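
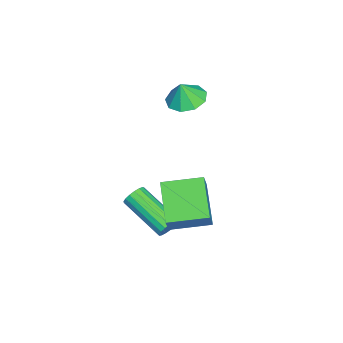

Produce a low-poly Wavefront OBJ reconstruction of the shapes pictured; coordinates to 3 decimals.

v -1.466 -2.445 0.912
v -0.61 -2.47 0.708
v -1.234 -2.635 1.908
v -0.771 -1.908 0.853
v -1.257 -1.598 1.025
v -1.841 -1.684 1.145
v -2.249 -2.126 1.155
v -2.291 -2.718 1.052
v -1.947 -3.182 0.884
v -1.378 -3.301 0.728
v -0.85 -3.02 0.659
v 3.624 -1.884 -2.985
v 2.027 -2.51 -1.995
v 3.143 -0.253 -2.729
v 1.547 -0.878 -1.739
v 4.213 -1.862 -2.021
v 2.617 -2.487 -1.031
v 3.733 -0.23 -1.765
v 2.136 -0.856 -0.775
v 2.174 -2.238 -4.255
v 2.594 -2.301 -3.905
v 1.605 -4.025 -3.034
v 1.186 -3.962 -3.385
v 2.428 -2.142 -3.777
v 1.439 -3.866 -2.906
v 2.204 -2.004 -3.759
v 1.215 -3.728 -2.888
v 1.974 -1.92 -3.854
v 0.985 -3.644 -2.983
v 1.789 -1.909 -4.041
v 0.8 -3.633 -3.171
v 1.693 -1.973 -4.278
v 0.704 -3.697 -3.407
v 1.707 -2.098 -4.509
v 0.718 -3.822 -3.638
v 1.828 -2.255 -4.682
v 0.839 -3.979 -3.811
v 2.029 -2.408 -4.758
v 1.04 -4.132 -3.887
v 2.263 -2.522 -4.718
v 1.274 -4.246 -3.847
v 2.476 -2.571 -4.572
v 1.487 -4.295 -3.701
v 2.621 -2.544 -4.354
v 1.632 -4.268 -3.483
v 2.663 -2.446 -4.113
v 1.674 -4.171 -3.242
f 2 1 4
f 2 4 3
f 4 1 5
f 4 5 3
f 5 1 6
f 5 6 3
f 6 1 7
f 6 7 3
f 7 1 8
f 7 8 3
f 8 1 9
f 8 9 3
f 9 1 10
f 9 10 3
f 10 1 11
f 10 11 3
f 11 1 2
f 11 2 3
f 13 15 12
f 16 13 12
f 12 15 14
f 14 16 12
f 13 19 15
f 17 13 16
f 17 19 13
f 15 19 14
f 18 16 14
f 14 19 18
f 18 17 16
f 19 17 18
f 21 20 24
f 21 24 22
f 22 24 25
f 22 25 23
f 24 20 26
f 24 26 25
f 25 26 27
f 25 27 23
f 26 20 28
f 26 28 27
f 27 28 29
f 27 29 23
f 28 20 30
f 28 30 29
f 29 30 31
f 29 31 23
f 30 20 32
f 30 32 31
f 31 32 33
f 31 33 23
f 32 20 34
f 32 34 33
f 33 34 35
f 33 35 23
f 34 20 36
f 34 36 35
f 35 36 37
f 35 37 23
f 36 20 38
f 36 38 37
f 37 38 39
f 37 39 23
f 38 20 40
f 38 40 39
f 39 40 41
f 39 41 23
f 40 20 42
f 40 42 41
f 41 42 43
f 41 43 23
f 42 20 44
f 42 44 43
f 43 44 45
f 43 45 23
f 44 20 46
f 44 46 45
f 45 46 47
f 45 47 23
f 46 20 21
f 46 21 47
f 47 21 22
f 47 22 23



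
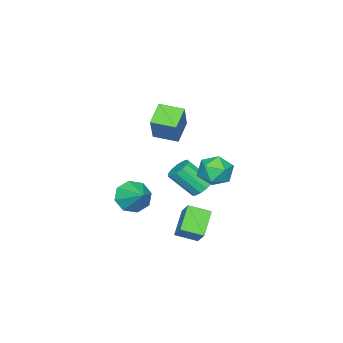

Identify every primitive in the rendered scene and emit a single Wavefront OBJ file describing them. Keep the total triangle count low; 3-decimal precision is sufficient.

v 1.748 0.132 2.292
v 0.559 -0.115 3.066
v 1.36 1.477 2.126
v 0.171 1.23 2.9
v 2.709 0.61 3.92
v 1.52 0.363 4.694
v 2.321 1.955 3.754
v 1.132 1.708 4.528
v -0.317 3.373 -0.624
v 0.49 4.084 -0.497
v 0.43 2.316 0.557
v 1.237 3.027 0.684
v 0.241 3.27 1.034
v -0.221 3.923 0.304
v 1.141 2.477 -0.244
v 0.679 3.13 -0.974
v 1.39 3.531 -0.263
v 0.835 4.021 0.527
v 0.085 2.379 -0.467
v -0.47 2.869 0.323
v 0.016 2.137 -1.796
v 0.734 2.15 -2.072
v 1.283 0.957 -0.699
v 0.564 0.943 -0.424
v 0.709 2.472 -1.782
v 1.257 1.279 -0.409
v 0.463 2.687 -1.497
v 1.012 1.494 -0.124
v 0.075 2.728 -1.306
v 0.624 1.534 0.066
v -0.332 2.58 -1.272
v 0.217 1.387 0.101
v -0.628 2.292 -1.404
v -0.079 1.099 -0.031
v -0.72 1.955 -1.66
v -0.171 0.761 -0.287
v -0.579 1.675 -1.96
v -0.03 0.482 -0.587
v -0.248 1.542 -2.208
v 0.301 0.348 -0.835
v 0.166 1.597 -2.325
v 0.715 0.404 -0.952
v 0.532 1.824 -2.274
v 1.081 0.631 -0.902
v 3.34 2.504 -3.657
v 1.997 2.109 -2.641
v 2.689 3.547 -4.111
v 1.346 3.152 -3.095
v 3.814 3.188 -2.765
v 2.471 2.793 -1.749
v 3.163 4.231 -3.219
v 1.82 3.836 -2.203
v 2.58 -0.593 -2.129
v 2.881 -0.121 -3.041
v 3.32 0.593 -1.271
v 2.152 0.143 -2.777
v 1.674 -0.025 -2.134
v 1.727 -0.525 -1.488
v 2.28 -1.065 -1.217
v 3.009 -1.329 -1.481
v 3.487 -1.161 -2.125
v 3.434 -0.661 -2.771
f 2 4 1
f 5 2 1
f 1 4 3
f 3 5 1
f 2 8 4
f 6 2 5
f 6 8 2
f 4 8 3
f 7 5 3
f 3 8 7
f 7 6 5
f 8 6 7
f 9 20 14
f 9 14 10
f 9 10 16
f 9 16 19
f 9 19 20
f 10 14 18
f 14 20 13
f 20 19 11
f 19 16 15
f 16 10 17
f 12 18 13
f 12 13 11
f 12 11 15
f 12 15 17
f 12 17 18
f 13 18 14
f 11 13 20
f 15 11 19
f 17 15 16
f 18 17 10
f 22 21 25
f 22 25 23
f 23 25 26
f 23 26 24
f 25 21 27
f 25 27 26
f 26 27 28
f 26 28 24
f 27 21 29
f 27 29 28
f 28 29 30
f 28 30 24
f 29 21 31
f 29 31 30
f 30 31 32
f 30 32 24
f 31 21 33
f 31 33 32
f 32 33 34
f 32 34 24
f 33 21 35
f 33 35 34
f 34 35 36
f 34 36 24
f 35 21 37
f 35 37 36
f 36 37 38
f 36 38 24
f 37 21 39
f 37 39 38
f 38 39 40
f 38 40 24
f 39 21 41
f 39 41 40
f 40 41 42
f 40 42 24
f 41 21 43
f 41 43 42
f 42 43 44
f 42 44 24
f 43 21 22
f 43 22 44
f 44 22 23
f 44 23 24
f 46 48 45
f 49 46 45
f 45 48 47
f 47 49 45
f 46 52 48
f 50 46 49
f 50 52 46
f 48 52 47
f 51 49 47
f 47 52 51
f 51 50 49
f 52 50 51
f 54 53 56
f 54 56 55
f 56 53 57
f 56 57 55
f 57 53 58
f 57 58 55
f 58 53 59
f 58 59 55
f 59 53 60
f 59 60 55
f 60 53 61
f 60 61 55
f 61 53 62
f 61 62 55
f 62 53 54
f 62 54 55



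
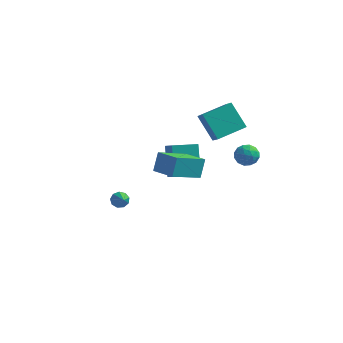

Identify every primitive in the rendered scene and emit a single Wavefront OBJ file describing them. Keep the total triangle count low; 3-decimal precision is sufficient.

v 1.725 2.045 0.587
v 0.653 2.584 1.969
v 2.897 3.443 0.95
v 1.825 3.982 2.332
v 2.215 1.478 1.188
v 1.143 2.017 2.57
v 3.387 2.876 1.551
v 2.315 3.415 2.933
v -2.652 -0.792 -3.505
v -2.217 -0.479 -3.44
v -1.908 -2.048 -2.435
v -2.467 -0.404 -3.179
v -2.803 -0.511 -3.07
v -3.069 -0.749 -3.164
v -3.14 -1.008 -3.418
v -2.983 -1.165 -3.713
v -2.671 -1.149 -3.91
v -2.35 -0.965 -3.918
v -2.171 -0.701 -3.732
v 0.128 -0.75 -0.908
v 0.773 -1.439 -0.251
v -0.411 0.334 0.759
v 0.234 -0.355 1.416
v 1.306 0.155 -1.116
v 1.951 -0.534 -0.459
v 0.767 1.239 0.551
v 1.412 0.55 1.208
v 2.963 3.096 -0.542
v 3.513 3.072 -0.022
v 3.507 2.188 -1.158
v 4.057 2.164 -0.638
v 3.357 1.939 -0.459
v 3.021 2.5 -0.078
v 3.999 2.76 -1.102
v 3.663 3.321 -0.721
v 4.153 2.865 -0.368
v 3.756 2.357 0.029
v 3.264 2.903 -1.209
v 2.867 2.395 -0.812
v 3.19 3.164 -0.228
v 3.83 2.096 -0.952
v 3.418 1.964 -0.847
v 3.741 1.95 -0.542
v 2.901 2.827 -0.261
v 3.224 2.813 0.045
v 3.132 2.147 -0.212
v 3.796 2.447 -1.225
v 4.119 2.433 -0.919
v 3.279 3.31 -0.638
v 3.602 3.296 -0.333
v 3.888 3.113 -0.968
v 3.89 3.028 -0.125
v 4.21 2.494 -0.488
v 4.176 2.844 -0.76
v 3.978 3.174 -0.536
v 3.656 2.729 0.108
v 3.976 2.196 -0.255
v 3.565 2.063 -0.149
v 3.367 2.393 0.075
v 4.033 2.608 -0.096
v 3.044 3.064 -0.925
v 3.364 2.531 -1.288
v 3.653 2.867 -1.255
v 3.455 3.197 -1.031
v 2.81 2.766 -0.692
v 3.13 2.232 -1.055
v 3.042 2.086 -0.644
v 2.844 2.416 -0.42
v 2.987 2.652 -1.084
v 1.963 -5.041 2.611
v 2.008 -4.448 3.653
v 0.703 -4.414 2.308
v 0.748 -3.82 3.35
v 2.952 -3.5 1.69
v 2.997 -2.906 2.732
v 1.692 -2.872 1.387
v 1.737 -2.279 2.429
f 2 4 1
f 5 2 1
f 1 4 3
f 3 5 1
f 2 8 4
f 6 2 5
f 6 8 2
f 4 8 3
f 7 5 3
f 3 8 7
f 7 6 5
f 8 6 7
f 10 9 12
f 10 12 11
f 12 9 13
f 12 13 11
f 13 9 14
f 13 14 11
f 14 9 15
f 14 15 11
f 15 9 16
f 15 16 11
f 16 9 17
f 16 17 11
f 17 9 18
f 17 18 11
f 18 9 19
f 18 19 11
f 19 9 10
f 19 10 11
f 21 23 20
f 24 21 20
f 20 23 22
f 22 24 20
f 21 27 23
f 25 21 24
f 25 27 21
f 23 27 22
f 26 24 22
f 22 27 26
f 26 25 24
f 27 25 26
f 28 65 44
f 65 39 68
f 44 68 33
f 65 68 44
f 28 44 40
f 44 33 45
f 40 45 29
f 44 45 40
f 28 40 49
f 40 29 50
f 49 50 35
f 40 50 49
f 28 49 61
f 49 35 64
f 61 64 38
f 49 64 61
f 28 61 65
f 61 38 69
f 65 69 39
f 61 69 65
f 29 45 56
f 45 33 59
f 56 59 37
f 45 59 56
f 33 68 46
f 68 39 67
f 46 67 32
f 68 67 46
f 39 69 66
f 69 38 62
f 66 62 30
f 69 62 66
f 38 64 63
f 64 35 51
f 63 51 34
f 64 51 63
f 35 50 55
f 50 29 52
f 55 52 36
f 50 52 55
f 31 57 43
f 57 37 58
f 43 58 32
f 57 58 43
f 31 43 41
f 43 32 42
f 41 42 30
f 43 42 41
f 31 41 48
f 41 30 47
f 48 47 34
f 41 47 48
f 31 48 53
f 48 34 54
f 53 54 36
f 48 54 53
f 31 53 57
f 53 36 60
f 57 60 37
f 53 60 57
f 32 58 46
f 58 37 59
f 46 59 33
f 58 59 46
f 30 42 66
f 42 32 67
f 66 67 39
f 42 67 66
f 34 47 63
f 47 30 62
f 63 62 38
f 47 62 63
f 36 54 55
f 54 34 51
f 55 51 35
f 54 51 55
f 37 60 56
f 60 36 52
f 56 52 29
f 60 52 56
f 71 73 70
f 74 71 70
f 70 73 72
f 72 74 70
f 71 77 73
f 75 71 74
f 75 77 71
f 73 77 72
f 76 74 72
f 72 77 76
f 76 75 74
f 77 75 76



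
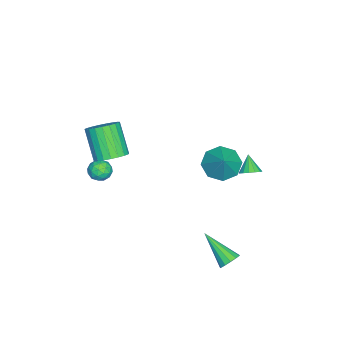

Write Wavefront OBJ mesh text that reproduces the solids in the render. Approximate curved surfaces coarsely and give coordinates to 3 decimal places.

v 2.367 -2.648 1.907
v 2.987 -3.368 1.914
v 2.033 -4.172 3.541
v 1.413 -3.452 3.533
v 3.164 -3.104 2.149
v 2.211 -3.908 3.775
v 3.204 -2.762 2.341
v 2.25 -3.565 3.968
v 3.099 -2.399 2.459
v 2.145 -3.203 4.085
v 2.867 -2.08 2.48
v 1.914 -2.884 4.107
v 2.549 -1.859 2.403
v 1.596 -2.663 4.03
v 2.199 -1.774 2.24
v 1.246 -2.578 3.867
v 1.879 -1.841 2.019
v 0.925 -2.645 3.646
v 1.642 -2.047 1.779
v 0.689 -2.851 3.406
v 1.531 -2.357 1.561
v 0.578 -3.161 3.188
v 1.565 -2.717 1.402
v 0.611 -3.521 3.029
v 1.737 -3.066 1.331
v 0.783 -3.869 2.958
v 2.018 -3.342 1.359
v 1.064 -4.146 2.986
v 2.359 -3.498 1.482
v 1.406 -4.302 3.109
v 2.702 -3.507 1.678
v 1.748 -4.311 3.305
v 2.843 -2.773 1.81
v 3.465 -2.697 1.488
v 2.495 -3.463 0.972
v 3.117 -3.387 0.65
v 3.075 -3.743 1.257
v 3.29 -3.316 1.775
v 2.67 -2.844 0.685
v 2.885 -2.417 1.203
v 3.358 -2.741 0.793
v 3.609 -3.296 1.147
v 2.351 -2.864 1.313
v 2.602 -3.419 1.667
v 3.185 -2.674 1.722
v 2.775 -3.486 0.738
v 2.751 -3.695 1.094
v 3.116 -3.65 0.905
v 3.082 -3.038 1.891
v 3.448 -2.994 1.702
v 3.218 -3.608 1.566
v 2.512 -3.166 0.758
v 2.878 -3.122 0.569
v 2.844 -2.51 1.555
v 3.209 -2.465 1.366
v 2.742 -2.552 0.894
v 3.487 -2.655 1.125
v 3.283 -3.061 0.633
v 3.02 -2.742 0.653
v 3.146 -2.491 0.957
v 3.635 -2.982 1.333
v 3.43 -3.387 0.84
v 3.405 -3.596 1.197
v 3.532 -3.346 1.501
v 3.572 -3.007 0.924
v 2.53 -2.773 1.62
v 2.325 -3.178 1.127
v 2.428 -2.814 0.959
v 2.555 -2.564 1.263
v 2.677 -3.099 1.827
v 2.473 -3.505 1.335
v 2.814 -3.669 1.503
v 2.94 -3.418 1.807
v 2.388 -3.153 1.536
v 2.198 3.256 2.788
v 2.92 3.544 2.053
v 3.242 3.664 3.972
v 2.43 4.163 2.271
v 1.805 4.251 2.792
v 1.41 3.756 3.311
v 1.477 2.968 3.524
v 1.966 2.349 3.306
v 2.592 2.261 2.784
v 2.987 2.756 2.265
v -3.441 3.38 -2.803
v -2.937 3.421 -2.378
v -4.159 3.04 -1.917
v -3.08 3.731 -2.375
v -3.32 3.947 -2.487
v -3.592 4.011 -2.684
v -3.824 3.906 -2.912
v -3.952 3.66 -3.111
v -3.944 3.339 -3.227
v -3.801 3.029 -3.23
v -3.561 2.813 -3.118
v -3.289 2.749 -2.922
v -3.057 2.854 -2.693
v -2.929 3.1 -2.494
v 3.599 4.188 -3.964
v 3.96 3.76 -4.294
v 2.841 2.572 -2.696
v 4.169 3.879 -4.017
v 4.196 4.097 -3.724
v 4.034 4.343 -3.506
v 3.734 4.54 -3.435
v 3.391 4.626 -3.531
v 3.114 4.572 -3.765
v 2.991 4.397 -4.062
v 3.062 4.155 -4.328
v 3.302 3.924 -4.478
v 3.637 3.777 -4.466
f 2 1 5
f 2 5 3
f 3 5 6
f 3 6 4
f 5 1 7
f 5 7 6
f 6 7 8
f 6 8 4
f 7 1 9
f 7 9 8
f 8 9 10
f 8 10 4
f 9 1 11
f 9 11 10
f 10 11 12
f 10 12 4
f 11 1 13
f 11 13 12
f 12 13 14
f 12 14 4
f 13 1 15
f 13 15 14
f 14 15 16
f 14 16 4
f 15 1 17
f 15 17 16
f 16 17 18
f 16 18 4
f 17 1 19
f 17 19 18
f 18 19 20
f 18 20 4
f 19 1 21
f 19 21 20
f 20 21 22
f 20 22 4
f 21 1 23
f 21 23 22
f 22 23 24
f 22 24 4
f 23 1 25
f 23 25 24
f 24 25 26
f 24 26 4
f 25 1 27
f 25 27 26
f 26 27 28
f 26 28 4
f 27 1 29
f 27 29 28
f 28 29 30
f 28 30 4
f 29 1 31
f 29 31 30
f 30 31 32
f 30 32 4
f 31 1 2
f 31 2 32
f 32 2 3
f 32 3 4
f 33 70 49
f 70 44 73
f 49 73 38
f 70 73 49
f 33 49 45
f 49 38 50
f 45 50 34
f 49 50 45
f 33 45 54
f 45 34 55
f 54 55 40
f 45 55 54
f 33 54 66
f 54 40 69
f 66 69 43
f 54 69 66
f 33 66 70
f 66 43 74
f 70 74 44
f 66 74 70
f 34 50 61
f 50 38 64
f 61 64 42
f 50 64 61
f 38 73 51
f 73 44 72
f 51 72 37
f 73 72 51
f 44 74 71
f 74 43 67
f 71 67 35
f 74 67 71
f 43 69 68
f 69 40 56
f 68 56 39
f 69 56 68
f 40 55 60
f 55 34 57
f 60 57 41
f 55 57 60
f 36 62 48
f 62 42 63
f 48 63 37
f 62 63 48
f 36 48 46
f 48 37 47
f 46 47 35
f 48 47 46
f 36 46 53
f 46 35 52
f 53 52 39
f 46 52 53
f 36 53 58
f 53 39 59
f 58 59 41
f 53 59 58
f 36 58 62
f 58 41 65
f 62 65 42
f 58 65 62
f 37 63 51
f 63 42 64
f 51 64 38
f 63 64 51
f 35 47 71
f 47 37 72
f 71 72 44
f 47 72 71
f 39 52 68
f 52 35 67
f 68 67 43
f 52 67 68
f 41 59 60
f 59 39 56
f 60 56 40
f 59 56 60
f 42 65 61
f 65 41 57
f 61 57 34
f 65 57 61
f 76 75 78
f 76 78 77
f 78 75 79
f 78 79 77
f 79 75 80
f 79 80 77
f 80 75 81
f 80 81 77
f 81 75 82
f 81 82 77
f 82 75 83
f 82 83 77
f 83 75 84
f 83 84 77
f 84 75 76
f 84 76 77
f 86 85 88
f 86 88 87
f 88 85 89
f 88 89 87
f 89 85 90
f 89 90 87
f 90 85 91
f 90 91 87
f 91 85 92
f 91 92 87
f 92 85 93
f 92 93 87
f 93 85 94
f 93 94 87
f 94 85 95
f 94 95 87
f 95 85 96
f 95 96 87
f 96 85 97
f 96 97 87
f 97 85 98
f 97 98 87
f 98 85 86
f 98 86 87
f 100 99 102
f 100 102 101
f 102 99 103
f 102 103 101
f 103 99 104
f 103 104 101
f 104 99 105
f 104 105 101
f 105 99 106
f 105 106 101
f 106 99 107
f 106 107 101
f 107 99 108
f 107 108 101
f 108 99 109
f 108 109 101
f 109 99 110
f 109 110 101
f 110 99 111
f 110 111 101
f 111 99 100
f 111 100 101



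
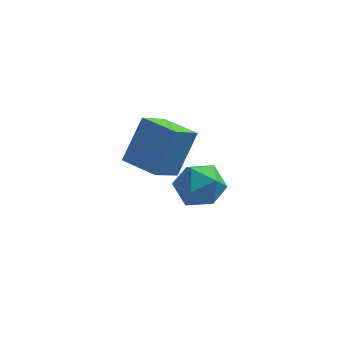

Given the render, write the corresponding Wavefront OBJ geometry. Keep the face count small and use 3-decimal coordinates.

v 2.846 0.342 -3.744
v 3.646 -0.426 -3.552
v 1.574 -0.854 -3.228
v 2.374 -1.622 -3.036
v 2.291 -0.717 -2.372
v 3.077 0.022 -2.691
v 2.143 -1.302 -4.089
v 2.929 -0.563 -4.408
v 3.211 -1.442 -3.765
v 3.303 -1.08 -2.703
v 1.917 -0.2 -4.077
v 2.009 0.162 -3.015
v 2.073 -3.257 -0.757
v 1.409 -4.326 0.059
v 0.749 -2.414 -0.73
v 0.085 -3.483 0.086
v 2.695 -2.337 0.954
v 2.031 -3.406 1.77
v 1.371 -1.494 0.981
v 0.707 -2.563 1.797
f 1 12 6
f 1 6 2
f 1 2 8
f 1 8 11
f 1 11 12
f 2 6 10
f 6 12 5
f 12 11 3
f 11 8 7
f 8 2 9
f 4 10 5
f 4 5 3
f 4 3 7
f 4 7 9
f 4 9 10
f 5 10 6
f 3 5 12
f 7 3 11
f 9 7 8
f 10 9 2
f 14 16 13
f 17 14 13
f 13 16 15
f 15 17 13
f 14 20 16
f 18 14 17
f 18 20 14
f 16 20 15
f 19 17 15
f 15 20 19
f 19 18 17
f 20 18 19



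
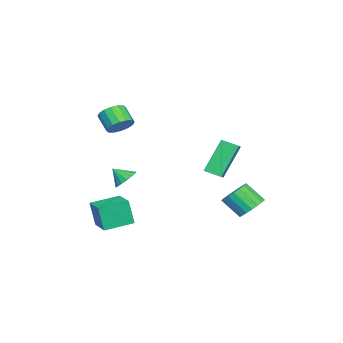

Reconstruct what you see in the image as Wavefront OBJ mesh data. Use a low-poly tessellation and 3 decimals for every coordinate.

v -1.834 -2.781 -1.832
v -1.442 -2.349 -1.36
v -1.866 -3.519 -1.128
v -1.784 -2.266 -1.289
v -2.137 -2.301 -1.342
v -2.421 -2.446 -1.508
v -2.57 -2.668 -1.747
v -2.551 -2.916 -2.006
v -2.367 -3.133 -2.225
v -2.061 -3.269 -2.354
v -1.703 -3.294 -2.363
v -1.375 -3.201 -2.251
v -1.152 -3.012 -2.042
v -1.085 -2.77 -1.785
v -1.19 -2.531 -1.539
v -0.588 4.216 -2.517
v 0.185 4.39 -2.21
v 0.022 3.398 -1.236
v -0.752 3.224 -1.543
v -0.038 4.622 -2.012
v -0.201 3.629 -1.038
v -0.371 4.773 -1.913
v -0.534 3.781 -0.939
v -0.746 4.814 -1.934
v -0.909 3.822 -0.96
v -1.09 4.737 -2.07
v -1.253 3.744 -1.096
v -1.335 4.556 -2.295
v -1.498 3.564 -1.321
v -1.432 4.309 -2.564
v -1.595 3.316 -1.59
v -1.362 4.042 -2.824
v -1.525 3.05 -1.85
v -1.139 3.811 -3.022
v -1.302 2.818 -2.048
v -0.806 3.659 -3.121
v -0.969 2.667 -2.147
v -0.431 3.618 -3.1
v -0.594 2.626 -2.126
v -0.087 3.696 -2.964
v -0.25 2.703 -1.99
v 0.158 3.876 -2.739
v -0.005 2.884 -1.765
v 0.255 4.124 -2.47
v 0.092 3.131 -1.496
v 2.343 -1.581 -2.524
v 2.282 -1.882 -1.086
v 3.448 -0.782 -2.31
v 3.388 -1.084 -0.873
v 3.292 -2.836 -2.747
v 3.232 -3.138 -1.31
v 4.398 -2.038 -2.534
v 4.337 -2.339 -1.096
v 0.75 -2.261 3.067
v 1.288 -2.138 3.589
v 0.708 -2.775 4.336
v 0.17 -2.899 3.813
v 1.029 -1.846 3.638
v 0.45 -2.483 4.385
v 0.696 -1.665 3.534
v 0.117 -2.302 4.281
v 0.377 -1.643 3.305
v -0.202 -2.28 4.052
v 0.158 -1.788 3.011
v -0.422 -2.425 3.758
v 0.097 -2.059 2.733
v -0.482 -2.696 3.48
v 0.212 -2.385 2.544
v -0.368 -3.022 3.291
v 0.47 -2.677 2.495
v -0.109 -3.314 3.242
v 0.803 -2.858 2.599
v 0.224 -3.495 3.346
v 1.122 -2.88 2.828
v 0.543 -3.517 3.575
v 1.342 -2.735 3.122
v 0.762 -3.372 3.869
v 1.402 -2.464 3.4
v 0.823 -3.101 4.147
v 2.359 3.392 3.306
v 3.083 3.463 3.663
v 2.414 4.264 3.02
v 3.137 4.336 3.377
v 3.283 2.764 1.563
v 4.006 2.836 1.92
v 3.337 3.637 1.277
v 4.061 3.708 1.634
f 2 1 4
f 2 4 3
f 4 1 5
f 4 5 3
f 5 1 6
f 5 6 3
f 6 1 7
f 6 7 3
f 7 1 8
f 7 8 3
f 8 1 9
f 8 9 3
f 9 1 10
f 9 10 3
f 10 1 11
f 10 11 3
f 11 1 12
f 11 12 3
f 12 1 13
f 12 13 3
f 13 1 14
f 13 14 3
f 14 1 15
f 14 15 3
f 15 1 2
f 15 2 3
f 17 16 20
f 17 20 18
f 18 20 21
f 18 21 19
f 20 16 22
f 20 22 21
f 21 22 23
f 21 23 19
f 22 16 24
f 22 24 23
f 23 24 25
f 23 25 19
f 24 16 26
f 24 26 25
f 25 26 27
f 25 27 19
f 26 16 28
f 26 28 27
f 27 28 29
f 27 29 19
f 28 16 30
f 28 30 29
f 29 30 31
f 29 31 19
f 30 16 32
f 30 32 31
f 31 32 33
f 31 33 19
f 32 16 34
f 32 34 33
f 33 34 35
f 33 35 19
f 34 16 36
f 34 36 35
f 35 36 37
f 35 37 19
f 36 16 38
f 36 38 37
f 37 38 39
f 37 39 19
f 38 16 40
f 38 40 39
f 39 40 41
f 39 41 19
f 40 16 42
f 40 42 41
f 41 42 43
f 41 43 19
f 42 16 44
f 42 44 43
f 43 44 45
f 43 45 19
f 44 16 17
f 44 17 45
f 45 17 18
f 45 18 19
f 47 49 46
f 50 47 46
f 46 49 48
f 48 50 46
f 47 53 49
f 51 47 50
f 51 53 47
f 49 53 48
f 52 50 48
f 48 53 52
f 52 51 50
f 53 51 52
f 55 54 58
f 55 58 56
f 56 58 59
f 56 59 57
f 58 54 60
f 58 60 59
f 59 60 61
f 59 61 57
f 60 54 62
f 60 62 61
f 61 62 63
f 61 63 57
f 62 54 64
f 62 64 63
f 63 64 65
f 63 65 57
f 64 54 66
f 64 66 65
f 65 66 67
f 65 67 57
f 66 54 68
f 66 68 67
f 67 68 69
f 67 69 57
f 68 54 70
f 68 70 69
f 69 70 71
f 69 71 57
f 70 54 72
f 70 72 71
f 71 72 73
f 71 73 57
f 72 54 74
f 72 74 73
f 73 74 75
f 73 75 57
f 74 54 76
f 74 76 75
f 75 76 77
f 75 77 57
f 76 54 78
f 76 78 77
f 77 78 79
f 77 79 57
f 78 54 55
f 78 55 79
f 79 55 56
f 79 56 57
f 81 83 80
f 84 81 80
f 80 83 82
f 82 84 80
f 81 87 83
f 85 81 84
f 85 87 81
f 83 87 82
f 86 84 82
f 82 87 86
f 86 85 84
f 87 85 86



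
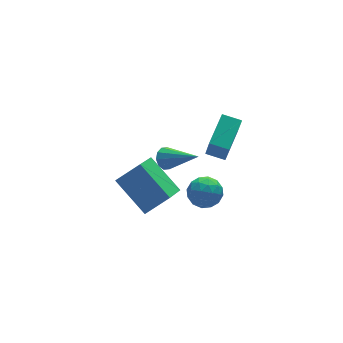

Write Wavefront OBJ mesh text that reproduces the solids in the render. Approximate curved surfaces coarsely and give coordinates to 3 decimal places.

v -2.559 -4.571 0.534
v -3.165 -2.987 1.668
v -1.544 -3.482 -0.443
v -2.151 -1.899 0.691
v -1.509 -4.781 1.389
v -2.116 -3.198 2.523
v -0.495 -3.693 0.412
v -1.101 -2.109 1.546
v 1.481 1.867 -3.382
v 1.781 2.298 -3.053
v 2.419 0.373 -2.278
v 1.451 2.222 -2.874
v 1.132 2.01 -2.89
v 0.946 1.744 -3.093
v 0.965 1.524 -3.406
v 1.181 1.435 -3.71
v 1.511 1.511 -3.889
v 1.83 1.723 -3.873
v 2.016 1.99 -3.67
v 1.997 2.209 -3.357
v 0.749 -1.886 -2.428
v 1.404 -1.351 -2.264
v 1.536 -2.969 -2.036
v 2.191 -2.434 -1.872
v 1.488 -2.421 -1.373
v 1.002 -1.751 -1.615
v 1.938 -2.569 -2.685
v 1.452 -1.899 -2.927
v 2.139 -1.772 -2.422
v 1.861 -1.681 -1.611
v 1.079 -2.639 -2.689
v 0.801 -2.548 -1.878
v 1.008 -1.523 -2.38
v 1.932 -2.797 -1.92
v 1.519 -2.789 -1.626
v 1.905 -2.474 -1.53
v 0.771 -1.759 -1.999
v 1.156 -1.444 -1.902
v 1.206 -2.073 -1.379
v 1.784 -2.876 -2.398
v 2.169 -2.561 -2.301
v 1.035 -1.846 -2.77
v 1.421 -1.531 -2.674
v 1.734 -2.247 -2.921
v 1.825 -1.456 -2.377
v 2.287 -2.093 -2.147
v 2.139 -2.172 -2.625
v 1.853 -1.779 -2.767
v 1.661 -1.403 -1.9
v 2.124 -2.04 -1.67
v 1.711 -2.032 -1.377
v 1.425 -1.638 -1.519
v 2.093 -1.651 -1.994
v 0.816 -2.28 -2.63
v 1.279 -2.917 -2.4
v 1.515 -2.682 -2.781
v 1.229 -2.288 -2.923
v 0.653 -2.227 -2.153
v 1.115 -2.864 -1.923
v 1.087 -2.541 -1.533
v 0.801 -2.148 -1.675
v 0.847 -2.669 -2.306
v 2.287 -0.565 -1.133
v 2.165 -1.148 0.222
v 3.497 0.566 -0.538
v 3.375 -0.017 0.817
v 2.965 -1.183 -1.337
v 2.843 -1.766 0.018
v 4.175 -0.052 -0.742
v 4.053 -0.635 0.613
f 2 4 1
f 5 2 1
f 1 4 3
f 3 5 1
f 2 8 4
f 6 2 5
f 6 8 2
f 4 8 3
f 7 5 3
f 3 8 7
f 7 6 5
f 8 6 7
f 10 9 12
f 10 12 11
f 12 9 13
f 12 13 11
f 13 9 14
f 13 14 11
f 14 9 15
f 14 15 11
f 15 9 16
f 15 16 11
f 16 9 17
f 16 17 11
f 17 9 18
f 17 18 11
f 18 9 19
f 18 19 11
f 19 9 20
f 19 20 11
f 20 9 10
f 20 10 11
f 21 58 37
f 58 32 61
f 37 61 26
f 58 61 37
f 21 37 33
f 37 26 38
f 33 38 22
f 37 38 33
f 21 33 42
f 33 22 43
f 42 43 28
f 33 43 42
f 21 42 54
f 42 28 57
f 54 57 31
f 42 57 54
f 21 54 58
f 54 31 62
f 58 62 32
f 54 62 58
f 22 38 49
f 38 26 52
f 49 52 30
f 38 52 49
f 26 61 39
f 61 32 60
f 39 60 25
f 61 60 39
f 32 62 59
f 62 31 55
f 59 55 23
f 62 55 59
f 31 57 56
f 57 28 44
f 56 44 27
f 57 44 56
f 28 43 48
f 43 22 45
f 48 45 29
f 43 45 48
f 24 50 36
f 50 30 51
f 36 51 25
f 50 51 36
f 24 36 34
f 36 25 35
f 34 35 23
f 36 35 34
f 24 34 41
f 34 23 40
f 41 40 27
f 34 40 41
f 24 41 46
f 41 27 47
f 46 47 29
f 41 47 46
f 24 46 50
f 46 29 53
f 50 53 30
f 46 53 50
f 25 51 39
f 51 30 52
f 39 52 26
f 51 52 39
f 23 35 59
f 35 25 60
f 59 60 32
f 35 60 59
f 27 40 56
f 40 23 55
f 56 55 31
f 40 55 56
f 29 47 48
f 47 27 44
f 48 44 28
f 47 44 48
f 30 53 49
f 53 29 45
f 49 45 22
f 53 45 49
f 64 66 63
f 67 64 63
f 63 66 65
f 65 67 63
f 64 70 66
f 68 64 67
f 68 70 64
f 66 70 65
f 69 67 65
f 65 70 69
f 69 68 67
f 70 68 69



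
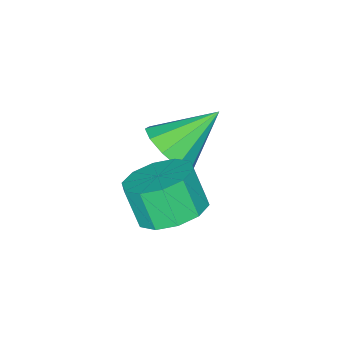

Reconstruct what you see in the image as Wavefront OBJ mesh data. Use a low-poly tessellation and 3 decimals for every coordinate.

v -0.437 3.032 -2.657
v 0.388 2.811 -2.753
v 0.363 2.306 -1.798
v -0.463 2.528 -1.703
v 0.372 3.281 -2.505
v 0.346 2.776 -1.55
v 0.046 3.656 -2.315
v 0.021 3.151 -1.36
v -0.464 3.793 -2.256
v -0.489 3.288 -1.302
v -0.964 3.639 -2.35
v -0.989 3.134 -1.396
v -1.263 3.254 -2.562
v -1.288 2.749 -1.607
v -1.246 2.784 -2.81
v -1.272 2.279 -1.855
v -0.921 2.409 -3
v -0.946 1.904 -2.045
v -0.411 2.272 -3.058
v -0.436 1.767 -2.104
v 0.089 2.426 -2.964
v 0.064 1.921 -2.01
v -2.271 1.119 -3.099
v -1.838 1.807 -2.929
v -3.449 1.621 -2.121
v -2.135 1.903 -3.336
v -2.484 1.7 -3.652
v -2.752 1.275 -3.757
v -2.836 0.791 -3.611
v -2.705 0.432 -3.268
v -2.408 0.336 -2.861
v -2.059 0.539 -2.545
v -1.791 0.963 -2.44
v -1.707 1.448 -2.587
f 2 1 5
f 2 5 3
f 3 5 6
f 3 6 4
f 5 1 7
f 5 7 6
f 6 7 8
f 6 8 4
f 7 1 9
f 7 9 8
f 8 9 10
f 8 10 4
f 9 1 11
f 9 11 10
f 10 11 12
f 10 12 4
f 11 1 13
f 11 13 12
f 12 13 14
f 12 14 4
f 13 1 15
f 13 15 14
f 14 15 16
f 14 16 4
f 15 1 17
f 15 17 16
f 16 17 18
f 16 18 4
f 17 1 19
f 17 19 18
f 18 19 20
f 18 20 4
f 19 1 21
f 19 21 20
f 20 21 22
f 20 22 4
f 21 1 2
f 21 2 22
f 22 2 3
f 22 3 4
f 24 23 26
f 24 26 25
f 26 23 27
f 26 27 25
f 27 23 28
f 27 28 25
f 28 23 29
f 28 29 25
f 29 23 30
f 29 30 25
f 30 23 31
f 30 31 25
f 31 23 32
f 31 32 25
f 32 23 33
f 32 33 25
f 33 23 34
f 33 34 25
f 34 23 24
f 34 24 25



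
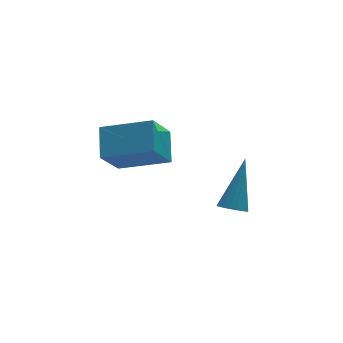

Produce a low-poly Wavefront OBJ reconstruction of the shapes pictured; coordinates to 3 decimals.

v -3.085 -1.105 2.857
v -2.745 -0.089 3.576
v -2.26 -0.515 1.633
v -1.919 0.501 2.352
v -1.541 -2.041 3.448
v -1.2 -1.025 4.167
v -0.715 -1.451 2.224
v -0.375 -0.435 2.943
v 1.637 -1.167 -1.147
v 2.125 -1.132 -1.419
v 2.503 -0.173 0.527
v 1.997 -0.907 -1.487
v 1.787 -0.741 -1.477
v 1.543 -0.672 -1.392
v 1.32 -0.717 -1.25
v 1.169 -0.865 -1.084
v 1.126 -1.082 -0.933
v 1.2 -1.318 -0.831
v 1.374 -1.52 -0.801
v 1.608 -1.641 -0.85
v 1.849 -1.653 -0.967
v 2.041 -1.554 -1.126
v 2.14 -1.366 -1.289
f 2 4 1
f 5 2 1
f 1 4 3
f 3 5 1
f 2 8 4
f 6 2 5
f 6 8 2
f 4 8 3
f 7 5 3
f 3 8 7
f 7 6 5
f 8 6 7
f 10 9 12
f 10 12 11
f 12 9 13
f 12 13 11
f 13 9 14
f 13 14 11
f 14 9 15
f 14 15 11
f 15 9 16
f 15 16 11
f 16 9 17
f 16 17 11
f 17 9 18
f 17 18 11
f 18 9 19
f 18 19 11
f 19 9 20
f 19 20 11
f 20 9 21
f 20 21 11
f 21 9 22
f 21 22 11
f 22 9 23
f 22 23 11
f 23 9 10
f 23 10 11



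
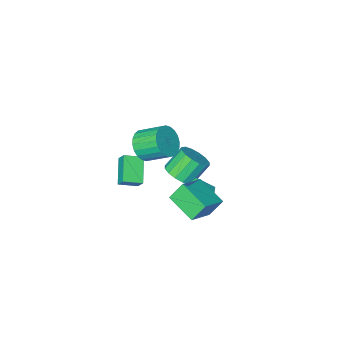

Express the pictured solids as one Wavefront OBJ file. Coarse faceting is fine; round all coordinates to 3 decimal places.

v 1.353 -0.912 2.941
v 1.714 -1.336 3.843
v 0.907 -0.152 4.721
v 0.547 0.272 3.819
v 2.014 -1.066 3.755
v 1.208 0.118 4.633
v 2.214 -0.772 3.543
v 1.408 0.411 4.421
v 2.283 -0.5 3.239
v 1.477 0.684 4.118
v 2.21 -0.29 2.89
v 1.404 0.893 3.769
v 2.007 -0.175 2.549
v 1.201 1.008 3.427
v 1.704 -0.173 2.267
v 0.898 1.011 3.146
v 1.348 -0.282 2.088
v 0.542 0.901 2.966
v 0.993 -0.488 2.039
v 0.186 0.696 2.917
v 0.692 -0.758 2.127
v -0.114 0.426 3.005
v 0.492 -1.051 2.339
v -0.314 0.132 3.217
v 0.423 -1.324 2.642
v -0.383 -0.14 3.521
v 0.496 -1.533 2.991
v -0.31 -0.35 3.87
v 0.699 -1.648 3.333
v -0.107 -0.465 4.211
v 1.002 -1.651 3.614
v 0.196 -0.467 4.493
v 1.358 -1.541 3.794
v 0.552 -0.358 4.672
v -0.5 4.221 0.984
v -0.22 2.407 1.671
v 1.023 4.75 1.761
v 1.303 2.935 2.448
v 0.177 3.905 -0.128
v 0.457 2.09 0.559
v 1.7 4.433 0.649
v 1.98 2.619 1.336
v 0.775 -4.718 -1.465
v 0.761 -4.154 -0.75
v -0.32 -4.27 -1.838
v -0.333 -3.706 -1.123
v 1.653 -3.414 -2.477
v 1.64 -2.85 -1.762
v 0.559 -2.966 -2.85
v 0.545 -2.402 -2.135
v -0.333 2.46 0.813
v 0.562 2.687 -0
v -1.162 1.173 -0.46
v -0.267 1.4 -1.273
v -0.013 0.796 -0.232
v 0.499 1.591 0.555
v -1.099 2.269 -1.015
v -0.587 3.064 -0.228
v 0.088 2.569 -1.13
v 0.76 1.659 -0.646
v -1.36 2.201 0.186
v -0.688 1.291 0.67
v -0.77 -0.63 -0.606
v -0.121 -0.025 -0.122
v -1.182 0.095 1.149
v -1.83 -0.51 0.666
v -0.423 0.296 -0.404
v -1.483 0.417 0.867
v -0.817 0.37 -0.74
v -1.877 0.49 0.532
v -1.198 0.175 -1.039
v -2.259 0.296 0.232
v -1.465 -0.235 -1.223
v -2.525 -0.115 0.048
v -1.545 -0.752 -1.241
v -2.606 -0.631 0.03
v -1.418 -1.235 -1.089
v -2.479 -1.115 0.182
v -1.117 -1.557 -0.807
v -2.177 -1.436 0.464
v -0.723 -1.63 -0.472
v -1.783 -1.51 0.8
v -0.341 -1.436 -0.172
v -1.402 -1.315 1.099
v -0.075 -1.025 0.012
v -1.135 -0.905 1.283
v 0.006 -0.509 0.03
v -1.055 -0.388 1.301
f 2 1 5
f 2 5 3
f 3 5 6
f 3 6 4
f 5 1 7
f 5 7 6
f 6 7 8
f 6 8 4
f 7 1 9
f 7 9 8
f 8 9 10
f 8 10 4
f 9 1 11
f 9 11 10
f 10 11 12
f 10 12 4
f 11 1 13
f 11 13 12
f 12 13 14
f 12 14 4
f 13 1 15
f 13 15 14
f 14 15 16
f 14 16 4
f 15 1 17
f 15 17 16
f 16 17 18
f 16 18 4
f 17 1 19
f 17 19 18
f 18 19 20
f 18 20 4
f 19 1 21
f 19 21 20
f 20 21 22
f 20 22 4
f 21 1 23
f 21 23 22
f 22 23 24
f 22 24 4
f 23 1 25
f 23 25 24
f 24 25 26
f 24 26 4
f 25 1 27
f 25 27 26
f 26 27 28
f 26 28 4
f 27 1 29
f 27 29 28
f 28 29 30
f 28 30 4
f 29 1 31
f 29 31 30
f 30 31 32
f 30 32 4
f 31 1 33
f 31 33 32
f 32 33 34
f 32 34 4
f 33 1 2
f 33 2 34
f 34 2 3
f 34 3 4
f 36 38 35
f 39 36 35
f 35 38 37
f 37 39 35
f 36 42 38
f 40 36 39
f 40 42 36
f 38 42 37
f 41 39 37
f 37 42 41
f 41 40 39
f 42 40 41
f 44 46 43
f 47 44 43
f 43 46 45
f 45 47 43
f 44 50 46
f 48 44 47
f 48 50 44
f 46 50 45
f 49 47 45
f 45 50 49
f 49 48 47
f 50 48 49
f 51 62 56
f 51 56 52
f 51 52 58
f 51 58 61
f 51 61 62
f 52 56 60
f 56 62 55
f 62 61 53
f 61 58 57
f 58 52 59
f 54 60 55
f 54 55 53
f 54 53 57
f 54 57 59
f 54 59 60
f 55 60 56
f 53 55 62
f 57 53 61
f 59 57 58
f 60 59 52
f 64 63 67
f 64 67 65
f 65 67 68
f 65 68 66
f 67 63 69
f 67 69 68
f 68 69 70
f 68 70 66
f 69 63 71
f 69 71 70
f 70 71 72
f 70 72 66
f 71 63 73
f 71 73 72
f 72 73 74
f 72 74 66
f 73 63 75
f 73 75 74
f 74 75 76
f 74 76 66
f 75 63 77
f 75 77 76
f 76 77 78
f 76 78 66
f 77 63 79
f 77 79 78
f 78 79 80
f 78 80 66
f 79 63 81
f 79 81 80
f 80 81 82
f 80 82 66
f 81 63 83
f 81 83 82
f 82 83 84
f 82 84 66
f 83 63 85
f 83 85 84
f 84 85 86
f 84 86 66
f 85 63 87
f 85 87 86
f 86 87 88
f 86 88 66
f 87 63 64
f 87 64 88
f 88 64 65
f 88 65 66



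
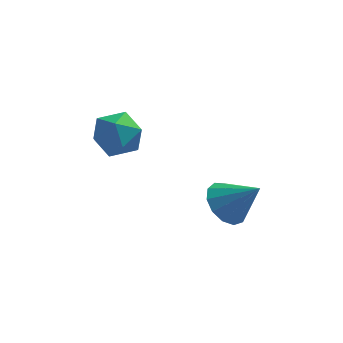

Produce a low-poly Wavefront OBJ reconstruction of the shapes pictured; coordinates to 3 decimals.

v -2.385 1.554 1.445
v -1.332 1.827 1.635
v -1.888 0.653 -0.015
v -0.835 0.926 0.175
v -1.353 0.223 0.85
v -1.66 0.779 1.752
v -1.56 1.701 -0.132
v -1.867 2.257 0.77
v -0.822 1.918 0.66
v -0.695 1.004 1.267
v -2.525 1.476 0.353
v -2.398 0.562 0.96
v 2.476 0.128 -2.182
v 3.133 0.797 -2.608
v 3.684 -0.268 -0.938
v 2.827 1.096 -2.216
v 2.409 1.087 -1.813
v 2.013 0.774 -1.527
v 1.763 0.256 -1.45
v 1.74 -0.303 -1.605
v 1.95 -0.725 -1.943
v 2.327 -0.876 -2.358
v 2.751 -0.708 -2.716
v 3.088 -0.275 -2.906
v 3.23 0.286 -2.865
f 1 12 6
f 1 6 2
f 1 2 8
f 1 8 11
f 1 11 12
f 2 6 10
f 6 12 5
f 12 11 3
f 11 8 7
f 8 2 9
f 4 10 5
f 4 5 3
f 4 3 7
f 4 7 9
f 4 9 10
f 5 10 6
f 3 5 12
f 7 3 11
f 9 7 8
f 10 9 2
f 14 13 16
f 14 16 15
f 16 13 17
f 16 17 15
f 17 13 18
f 17 18 15
f 18 13 19
f 18 19 15
f 19 13 20
f 19 20 15
f 20 13 21
f 20 21 15
f 21 13 22
f 21 22 15
f 22 13 23
f 22 23 15
f 23 13 24
f 23 24 15
f 24 13 25
f 24 25 15
f 25 13 14
f 25 14 15



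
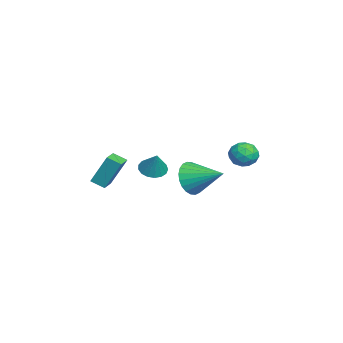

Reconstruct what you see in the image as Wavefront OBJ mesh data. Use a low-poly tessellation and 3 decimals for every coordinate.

v -1.19 0.973 -0.712
v -0.842 0.392 0.154
v -0.27 2.607 0.012
v -0.519 0.333 -0.122
v -0.298 0.371 -0.488
v -0.213 0.5 -0.888
v -0.277 0.702 -1.262
v -0.48 0.945 -1.552
v -0.791 1.192 -1.714
v -1.163 1.406 -1.723
v -1.539 1.554 -1.579
v -1.862 1.614 -1.302
v -2.083 1.576 -0.936
v -2.168 1.446 -0.536
v -2.104 1.245 -0.162
v -1.901 1.002 0.127
v -1.59 0.754 0.289
v -1.218 0.54 0.299
v -4.391 4.114 0.375
v -3.83 4.51 -0.164
v -3.79 2.87 0.084
v -3.229 3.266 -0.455
v -3.174 3.398 0.406
v -3.546 4.166 0.586
v -4.074 3.214 -0.666
v -4.446 3.982 -0.486
v -3.635 3.954 -0.807
v -3.078 4.068 -0.144
v -4.542 3.312 0.064
v -3.985 3.426 0.727
v -4.163 4.421 0.131
v -3.457 2.959 -0.211
v -3.424 3.036 0.295
v -3.095 3.269 -0.021
v -3.996 4.219 0.572
v -3.667 4.452 0.255
v -3.281 3.798 0.59
v -3.953 2.928 -0.335
v -3.624 3.161 -0.652
v -4.525 4.111 -0.059
v -4.196 4.344 -0.375
v -4.339 3.582 -0.67
v -3.719 4.328 -0.564
v -3.366 3.596 -0.735
v -3.862 3.565 -0.859
v -4.081 4.017 -0.753
v -3.392 4.394 -0.174
v -3.039 3.663 -0.345
v -3.006 3.74 0.161
v -3.225 4.192 0.267
v -3.277 4.067 -0.552
v -4.581 3.717 0.265
v -4.228 2.986 0.094
v -4.395 3.188 -0.347
v -4.614 3.64 -0.241
v -4.254 3.784 0.655
v -3.901 3.052 0.484
v -3.539 3.363 0.673
v -3.758 3.815 0.779
v -4.343 3.313 0.472
v -1.809 -3.894 -0.882
v -1.705 -3.034 0.831
v -1.576 -3.16 -1.265
v -1.472 -2.3 0.448
v -0.848 -4.16 -0.808
v -0.744 -3.3 0.905
v -0.615 -3.426 -1.191
v -0.511 -2.566 0.522
v -3.054 -1.037 -0.774
v -2.391 -0.936 -1.193
v -2.326 -0.803 0.434
v -2.538 -0.588 -1.171
v -2.804 -0.343 -1.059
v -3.126 -0.257 -0.881
v -3.432 -0.35 -0.679
v -3.652 -0.6 -0.499
v -3.734 -0.95 -0.382
v -3.66 -1.32 -0.355
v -3.448 -1.625 -0.424
v -3.145 -1.795 -0.573
v -2.822 -1.792 -0.768
v -2.551 -1.616 -0.965
v -2.396 -1.307 -1.118
f 2 1 4
f 2 4 3
f 4 1 5
f 4 5 3
f 5 1 6
f 5 6 3
f 6 1 7
f 6 7 3
f 7 1 8
f 7 8 3
f 8 1 9
f 8 9 3
f 9 1 10
f 9 10 3
f 10 1 11
f 10 11 3
f 11 1 12
f 11 12 3
f 12 1 13
f 12 13 3
f 13 1 14
f 13 14 3
f 14 1 15
f 14 15 3
f 15 1 16
f 15 16 3
f 16 1 17
f 16 17 3
f 17 1 18
f 17 18 3
f 18 1 2
f 18 2 3
f 19 56 35
f 56 30 59
f 35 59 24
f 56 59 35
f 19 35 31
f 35 24 36
f 31 36 20
f 35 36 31
f 19 31 40
f 31 20 41
f 40 41 26
f 31 41 40
f 19 40 52
f 40 26 55
f 52 55 29
f 40 55 52
f 19 52 56
f 52 29 60
f 56 60 30
f 52 60 56
f 20 36 47
f 36 24 50
f 47 50 28
f 36 50 47
f 24 59 37
f 59 30 58
f 37 58 23
f 59 58 37
f 30 60 57
f 60 29 53
f 57 53 21
f 60 53 57
f 29 55 54
f 55 26 42
f 54 42 25
f 55 42 54
f 26 41 46
f 41 20 43
f 46 43 27
f 41 43 46
f 22 48 34
f 48 28 49
f 34 49 23
f 48 49 34
f 22 34 32
f 34 23 33
f 32 33 21
f 34 33 32
f 22 32 39
f 32 21 38
f 39 38 25
f 32 38 39
f 22 39 44
f 39 25 45
f 44 45 27
f 39 45 44
f 22 44 48
f 44 27 51
f 48 51 28
f 44 51 48
f 23 49 37
f 49 28 50
f 37 50 24
f 49 50 37
f 21 33 57
f 33 23 58
f 57 58 30
f 33 58 57
f 25 38 54
f 38 21 53
f 54 53 29
f 38 53 54
f 27 45 46
f 45 25 42
f 46 42 26
f 45 42 46
f 28 51 47
f 51 27 43
f 47 43 20
f 51 43 47
f 62 64 61
f 65 62 61
f 61 64 63
f 63 65 61
f 62 68 64
f 66 62 65
f 66 68 62
f 64 68 63
f 67 65 63
f 63 68 67
f 67 66 65
f 68 66 67
f 70 69 72
f 70 72 71
f 72 69 73
f 72 73 71
f 73 69 74
f 73 74 71
f 74 69 75
f 74 75 71
f 75 69 76
f 75 76 71
f 76 69 77
f 76 77 71
f 77 69 78
f 77 78 71
f 78 69 79
f 78 79 71
f 79 69 80
f 79 80 71
f 80 69 81
f 80 81 71
f 81 69 82
f 81 82 71
f 82 69 83
f 82 83 71
f 83 69 70
f 83 70 71



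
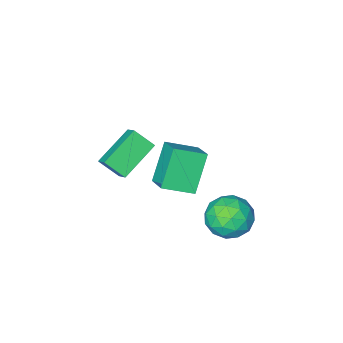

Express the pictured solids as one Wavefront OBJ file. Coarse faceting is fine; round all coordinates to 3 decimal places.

v 1.229 -1.555 -1.706
v -0.559 -2.037 -0.739
v 1.34 -0.816 -1.135
v -0.449 -1.299 -0.167
v 1.849 -2.261 -0.913
v 0.06 -2.744 0.055
v 1.959 -1.523 -0.341
v 0.171 -2.005 0.626
v -0.793 3.817 -2.642
v -0.292 2.968 -2.058
v -2.328 3.612 -1.622
v -1.827 2.763 -1.038
v -1.459 3.841 -0.912
v -0.51 3.968 -1.542
v -2.11 2.612 -2.138
v -1.161 2.739 -2.768
v -1.105 2.223 -1.746
v -0.703 2.983 -0.988
v -1.917 3.597 -2.692
v -1.515 4.357 -1.934
v -0.408 3.41 -2.44
v -2.212 3.17 -1.24
v -1.996 3.803 -1.166
v -1.701 3.304 -0.823
v -0.536 3.998 -2.137
v -0.241 3.499 -1.793
v -0.927 4.012 -1.119
v -2.379 3.081 -1.887
v -2.084 2.582 -1.543
v -0.919 3.276 -2.857
v -0.624 2.777 -2.514
v -1.693 2.568 -2.561
v -0.591 2.474 -1.913
v -1.493 2.354 -1.313
v -1.66 2.265 -1.96
v -1.102 2.339 -2.331
v -0.355 2.92 -1.468
v -1.257 2.8 -0.868
v -1.041 3.434 -0.794
v -0.483 3.508 -1.164
v -0.833 2.483 -1.284
v -1.363 3.78 -2.812
v -2.265 3.66 -2.212
v -2.137 3.072 -2.516
v -1.579 3.146 -2.886
v -1.127 4.226 -2.367
v -2.029 4.106 -1.767
v -1.518 4.241 -1.349
v -0.96 4.315 -1.72
v -1.787 4.097 -2.396
v 0.3 2.393 0.381
v -0.696 1.764 2.01
v 0.583 3.557 1.004
v -0.413 2.928 2.633
v 1.573 1.792 0.927
v 0.577 1.163 2.556
v 1.856 2.956 1.55
v 0.86 2.327 3.179
f 2 4 1
f 5 2 1
f 1 4 3
f 3 5 1
f 2 8 4
f 6 2 5
f 6 8 2
f 4 8 3
f 7 5 3
f 3 8 7
f 7 6 5
f 8 6 7
f 9 46 25
f 46 20 49
f 25 49 14
f 46 49 25
f 9 25 21
f 25 14 26
f 21 26 10
f 25 26 21
f 9 21 30
f 21 10 31
f 30 31 16
f 21 31 30
f 9 30 42
f 30 16 45
f 42 45 19
f 30 45 42
f 9 42 46
f 42 19 50
f 46 50 20
f 42 50 46
f 10 26 37
f 26 14 40
f 37 40 18
f 26 40 37
f 14 49 27
f 49 20 48
f 27 48 13
f 49 48 27
f 20 50 47
f 50 19 43
f 47 43 11
f 50 43 47
f 19 45 44
f 45 16 32
f 44 32 15
f 45 32 44
f 16 31 36
f 31 10 33
f 36 33 17
f 31 33 36
f 12 38 24
f 38 18 39
f 24 39 13
f 38 39 24
f 12 24 22
f 24 13 23
f 22 23 11
f 24 23 22
f 12 22 29
f 22 11 28
f 29 28 15
f 22 28 29
f 12 29 34
f 29 15 35
f 34 35 17
f 29 35 34
f 12 34 38
f 34 17 41
f 38 41 18
f 34 41 38
f 13 39 27
f 39 18 40
f 27 40 14
f 39 40 27
f 11 23 47
f 23 13 48
f 47 48 20
f 23 48 47
f 15 28 44
f 28 11 43
f 44 43 19
f 28 43 44
f 17 35 36
f 35 15 32
f 36 32 16
f 35 32 36
f 18 41 37
f 41 17 33
f 37 33 10
f 41 33 37
f 52 54 51
f 55 52 51
f 51 54 53
f 53 55 51
f 52 58 54
f 56 52 55
f 56 58 52
f 54 58 53
f 57 55 53
f 53 58 57
f 57 56 55
f 58 56 57



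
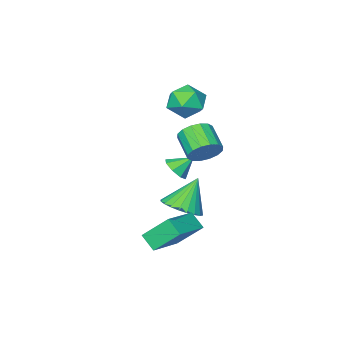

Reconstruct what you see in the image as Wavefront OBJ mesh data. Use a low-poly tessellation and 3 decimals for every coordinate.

v 1.645 0.426 -0.59
v 2.592 0.303 -0.042
v 0.675 0.434 1.09
v 2.561 0.731 -0.062
v 2.391 1.112 -0.162
v 2.108 1.389 -0.327
v 1.754 1.519 -0.533
v 1.384 1.483 -0.746
v 1.053 1.285 -0.936
v 0.813 0.957 -1.074
v 0.699 0.548 -1.137
v 0.73 0.121 -1.118
v 0.9 -0.26 -1.017
v 1.183 -0.537 -0.852
v 1.537 -0.667 -0.647
v 1.907 -0.631 -0.433
v 2.238 -0.434 -0.243
v 2.478 -0.106 -0.106
v -1.599 -4.204 -1.184
v -1.066 -4.289 -0.594
v -2.401 -3.756 -0.396
v -1.029 -3.742 -0.866
v -1.325 -3.465 -1.325
v -1.783 -3.621 -1.701
v -2.132 -4.118 -1.775
v -2.17 -4.665 -1.502
v -1.873 -4.942 -1.044
v -1.416 -4.786 -0.668
v -1.533 -1.756 1.101
v -0.779 -2.192 0.75
v -1.152 -3.48 1.548
v -1.907 -3.044 1.899
v -0.623 -1.983 1.161
v -0.996 -3.271 1.958
v -0.712 -1.713 1.556
v -1.085 -3.001 2.353
v -1.02 -1.454 1.829
v -1.394 -2.742 2.626
v -1.467 -1.276 1.907
v -1.84 -2.564 2.704
v -1.931 -1.227 1.769
v -2.304 -2.515 2.567
v -2.288 -1.32 1.452
v -2.661 -2.608 2.25
v -2.444 -1.529 1.042
v -2.817 -2.817 1.839
v -2.355 -1.799 0.647
v -2.728 -3.087 1.444
v -2.046 -2.058 0.374
v -2.42 -3.346 1.171
v -1.6 -2.236 0.296
v -1.973 -3.524 1.093
v -1.136 -2.285 0.433
v -1.509 -3.573 1.231
v -1.215 -2.956 3.099
v -0.674 -3.742 3.695
v -2.626 -3.058 4.245
v -2.085 -3.844 4.841
v -1.713 -2.782 4.841
v -0.841 -2.719 4.133
v -2.459 -4.081 3.807
v -1.587 -4.018 3.099
v -1.442 -4.437 4.133
v -0.981 -3.634 4.772
v -2.319 -3.166 3.168
v -1.858 -2.363 3.807
v 1.869 2.341 -0.942
v 1.943 1.553 -0.283
v 3.784 3.039 -0.323
v 3.858 2.251 0.336
v 2.642 1.349 -2.216
v 2.716 0.561 -1.557
v 4.557 2.047 -1.597
v 4.631 1.259 -0.938
f 2 1 4
f 2 4 3
f 4 1 5
f 4 5 3
f 5 1 6
f 5 6 3
f 6 1 7
f 6 7 3
f 7 1 8
f 7 8 3
f 8 1 9
f 8 9 3
f 9 1 10
f 9 10 3
f 10 1 11
f 10 11 3
f 11 1 12
f 11 12 3
f 12 1 13
f 12 13 3
f 13 1 14
f 13 14 3
f 14 1 15
f 14 15 3
f 15 1 16
f 15 16 3
f 16 1 17
f 16 17 3
f 17 1 18
f 17 18 3
f 18 1 2
f 18 2 3
f 20 19 22
f 20 22 21
f 22 19 23
f 22 23 21
f 23 19 24
f 23 24 21
f 24 19 25
f 24 25 21
f 25 19 26
f 25 26 21
f 26 19 27
f 26 27 21
f 27 19 28
f 27 28 21
f 28 19 20
f 28 20 21
f 30 29 33
f 30 33 31
f 31 33 34
f 31 34 32
f 33 29 35
f 33 35 34
f 34 35 36
f 34 36 32
f 35 29 37
f 35 37 36
f 36 37 38
f 36 38 32
f 37 29 39
f 37 39 38
f 38 39 40
f 38 40 32
f 39 29 41
f 39 41 40
f 40 41 42
f 40 42 32
f 41 29 43
f 41 43 42
f 42 43 44
f 42 44 32
f 43 29 45
f 43 45 44
f 44 45 46
f 44 46 32
f 45 29 47
f 45 47 46
f 46 47 48
f 46 48 32
f 47 29 49
f 47 49 48
f 48 49 50
f 48 50 32
f 49 29 51
f 49 51 50
f 50 51 52
f 50 52 32
f 51 29 53
f 51 53 52
f 52 53 54
f 52 54 32
f 53 29 30
f 53 30 54
f 54 30 31
f 54 31 32
f 55 66 60
f 55 60 56
f 55 56 62
f 55 62 65
f 55 65 66
f 56 60 64
f 60 66 59
f 66 65 57
f 65 62 61
f 62 56 63
f 58 64 59
f 58 59 57
f 58 57 61
f 58 61 63
f 58 63 64
f 59 64 60
f 57 59 66
f 61 57 65
f 63 61 62
f 64 63 56
f 68 70 67
f 71 68 67
f 67 70 69
f 69 71 67
f 68 74 70
f 72 68 71
f 72 74 68
f 70 74 69
f 73 71 69
f 69 74 73
f 73 72 71
f 74 72 73



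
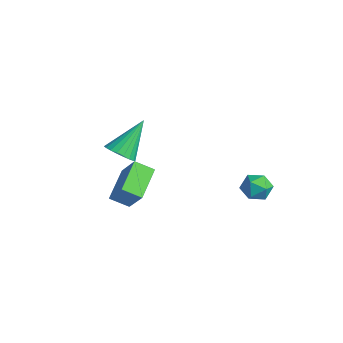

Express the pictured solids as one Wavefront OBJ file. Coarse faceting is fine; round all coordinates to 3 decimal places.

v -2.656 -2.387 1.023
v -1.897 -2.339 1.139
v -2.964 -1.033 2.477
v -1.945 -2.112 0.918
v -2.116 -1.933 0.715
v -2.38 -1.832 0.565
v -2.693 -1.828 0.495
v -2.999 -1.919 0.516
v -3.246 -2.092 0.624
v -3.391 -2.316 0.802
v -3.409 -2.552 1.018
v -3.297 -2.759 1.234
v -3.074 -2.902 1.414
v -2.779 -2.956 1.527
v -2.463 -2.911 1.552
v -2.18 -2.776 1.486
v -1.98 -2.574 1.34
v 0.472 2.78 -0.444
v 1.224 2.888 -0.554
v 0.636 1.552 -0.526
v 1.388 1.66 -0.636
v 1.074 1.812 0.048
v 0.973 2.571 0.099
v 0.887 1.869 -1.179
v 0.786 2.628 -1.128
v 1.48 2.325 -1.008
v 1.596 2.289 -0.25
v 0.264 2.151 -0.83
v 0.38 2.115 -0.072
v -0.288 -4.165 0.428
v -1.281 -3.017 1.074
v 0.2 -3.488 -0.026
v -0.793 -2.34 0.619
v 0.593 -4.04 1.561
v -0.4 -2.892 2.206
v 1.081 -3.363 1.106
v 0.088 -2.215 1.752
f 2 1 4
f 2 4 3
f 4 1 5
f 4 5 3
f 5 1 6
f 5 6 3
f 6 1 7
f 6 7 3
f 7 1 8
f 7 8 3
f 8 1 9
f 8 9 3
f 9 1 10
f 9 10 3
f 10 1 11
f 10 11 3
f 11 1 12
f 11 12 3
f 12 1 13
f 12 13 3
f 13 1 14
f 13 14 3
f 14 1 15
f 14 15 3
f 15 1 16
f 15 16 3
f 16 1 17
f 16 17 3
f 17 1 2
f 17 2 3
f 18 29 23
f 18 23 19
f 18 19 25
f 18 25 28
f 18 28 29
f 19 23 27
f 23 29 22
f 29 28 20
f 28 25 24
f 25 19 26
f 21 27 22
f 21 22 20
f 21 20 24
f 21 24 26
f 21 26 27
f 22 27 23
f 20 22 29
f 24 20 28
f 26 24 25
f 27 26 19
f 31 33 30
f 34 31 30
f 30 33 32
f 32 34 30
f 31 37 33
f 35 31 34
f 35 37 31
f 33 37 32
f 36 34 32
f 32 37 36
f 36 35 34
f 37 35 36



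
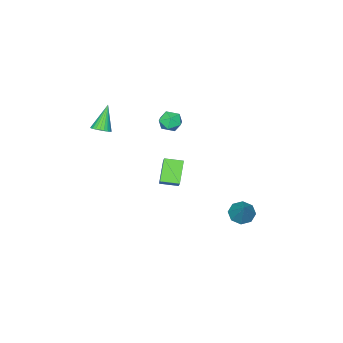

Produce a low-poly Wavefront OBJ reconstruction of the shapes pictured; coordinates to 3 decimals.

v -2.237 -0.577 3.553
v -1.886 -0.172 3.129
v -1.794 -1.468 3.071
v -1.443 -1.063 2.647
v -1.284 -1.081 3.311
v -1.558 -0.531 3.609
v -2.122 -1.109 2.591
v -2.396 -0.559 2.889
v -1.815 -0.501 2.534
v -1.297 -0.484 2.979
v -2.383 -1.156 3.221
v -1.865 -1.139 3.666
v 0.808 -3.033 2.778
v 1.212 -3.339 2.964
v -0.008 -3.327 4.062
v 1.265 -3.15 3.041
v 1.248 -2.943 3.078
v 1.164 -2.75 3.069
v 1.026 -2.6 3.016
v 0.855 -2.516 2.927
v 0.677 -2.51 2.814
v 0.518 -2.584 2.697
v 0.404 -2.726 2.592
v 0.351 -2.915 2.515
v 0.368 -3.122 2.478
v 0.452 -3.315 2.487
v 0.59 -3.465 2.54
v 0.761 -3.549 2.629
v 0.939 -3.555 2.741
v 1.097 -3.481 2.859
v -4.212 1.923 -3.858
v -3.564 1.778 -4.137
v -3.448 2.757 -2.522
v -3.769 2.256 -4.318
v -4.233 2.539 -4.23
v -4.685 2.462 -3.924
v -4.859 2.069 -3.579
v -4.654 1.59 -3.398
v -4.19 1.307 -3.486
v -3.738 1.385 -3.792
v -2.765 -2.203 -1.148
v -2.09 -1.492 -0.206
v -3.391 -1.434 -1.28
v -2.715 -0.723 -0.338
v -1.905 -1.677 -2.162
v -1.229 -0.966 -1.22
v -2.53 -0.908 -2.294
v -1.855 -0.197 -1.352
f 1 12 6
f 1 6 2
f 1 2 8
f 1 8 11
f 1 11 12
f 2 6 10
f 6 12 5
f 12 11 3
f 11 8 7
f 8 2 9
f 4 10 5
f 4 5 3
f 4 3 7
f 4 7 9
f 4 9 10
f 5 10 6
f 3 5 12
f 7 3 11
f 9 7 8
f 10 9 2
f 14 13 16
f 14 16 15
f 16 13 17
f 16 17 15
f 17 13 18
f 17 18 15
f 18 13 19
f 18 19 15
f 19 13 20
f 19 20 15
f 20 13 21
f 20 21 15
f 21 13 22
f 21 22 15
f 22 13 23
f 22 23 15
f 23 13 24
f 23 24 15
f 24 13 25
f 24 25 15
f 25 13 26
f 25 26 15
f 26 13 27
f 26 27 15
f 27 13 28
f 27 28 15
f 28 13 29
f 28 29 15
f 29 13 30
f 29 30 15
f 30 13 14
f 30 14 15
f 32 31 34
f 32 34 33
f 34 31 35
f 34 35 33
f 35 31 36
f 35 36 33
f 36 31 37
f 36 37 33
f 37 31 38
f 37 38 33
f 38 31 39
f 38 39 33
f 39 31 40
f 39 40 33
f 40 31 32
f 40 32 33
f 42 44 41
f 45 42 41
f 41 44 43
f 43 45 41
f 42 48 44
f 46 42 45
f 46 48 42
f 44 48 43
f 47 45 43
f 43 48 47
f 47 46 45
f 48 46 47



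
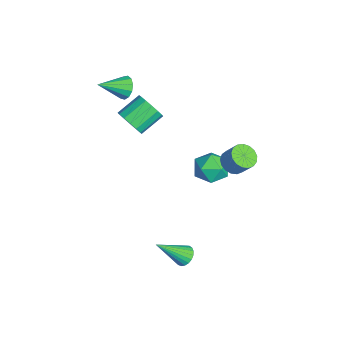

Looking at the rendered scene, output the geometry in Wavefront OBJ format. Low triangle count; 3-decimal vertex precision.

v 1.884 1.703 2.443
v 2.535 1.514 2.23
v 2.966 1.988 3.124
v 2.316 2.177 3.337
v 2.489 1.82 2.089
v 2.92 2.294 2.983
v 2.305 2.099 2.03
v 2.736 2.573 2.924
v 2.024 2.288 2.065
v 2.455 2.762 2.959
v 1.712 2.342 2.187
v 2.143 2.817 3.081
v 1.439 2.25 2.368
v 1.87 2.725 3.261
v 1.268 2.033 2.565
v 1.699 2.507 3.459
v 1.238 1.74 2.735
v 1.669 2.214 3.629
v 1.357 1.439 2.838
v 1.788 1.913 3.732
v 1.596 1.198 2.85
v 2.027 1.672 3.744
v 1.902 1.072 2.769
v 2.333 1.547 3.663
v 2.203 1.092 2.614
v 2.634 1.566 3.508
v 2.432 1.251 2.419
v 2.863 1.725 3.313
v -4.085 1.423 -2.844
v -3.371 2.191 -2.762
v -2.929 0.429 -3.598
v -2.215 1.197 -3.516
v -2.556 0.702 -2.654
v -3.271 1.316 -2.187
v -3.029 1.304 -4.173
v -3.744 1.918 -3.706
v -2.719 2.117 -3.583
v -2.426 1.745 -2.644
v -3.874 0.875 -3.716
v -3.581 0.503 -2.777
v -3.034 -2.873 1.173
v -2.402 -2.887 1.77
v -3.053 -1.74 2.485
v -3.686 -1.727 1.887
v -2.255 -2.605 1.451
v -2.907 -1.458 2.166
v -2.317 -2.394 1.058
v -2.968 -1.248 1.772
v -2.571 -2.313 0.695
v -3.223 -1.166 1.41
v -2.949 -2.381 0.46
v -3.601 -1.234 1.175
v -3.35 -2.582 0.416
v -4.002 -1.435 1.131
v -3.667 -2.86 0.575
v -4.318 -1.713 1.29
v -3.813 -3.142 0.894
v -4.465 -1.995 1.609
v -3.752 -3.352 1.288
v -4.403 -2.206 2.002
v -3.497 -3.434 1.65
v -4.149 -2.287 2.365
v -3.119 -3.366 1.885
v -3.771 -2.219 2.6
v -2.718 -3.165 1.929
v -3.37 -2.018 2.644
v 3.012 -0.744 -3.868
v 3.604 -0.781 -4.012
v 3.268 -2.176 -2.452
v 3.605 -0.603 -3.832
v 3.503 -0.449 -3.658
v 3.317 -0.346 -3.52
v 3.078 -0.312 -3.443
v 2.827 -0.352 -3.438
v 2.609 -0.461 -3.509
v 2.46 -0.618 -3.641
v 2.407 -0.797 -3.812
v 2.459 -0.967 -3.994
v 2.606 -1.098 -4.153
v 2.823 -1.168 -4.263
v 3.073 -1.165 -4.305
v 3.313 -1.089 -4.271
v 3.501 -0.953 -4.168
v -3.935 -2.997 3.265
v -3.611 -2.627 3.79
v -3.545 -4.403 4.015
v -3.997 -2.673 3.905
v -4.364 -2.822 3.817
v -4.595 -3.027 3.553
v -4.616 -3.222 3.198
v -4.422 -3.346 2.865
v -4.073 -3.36 2.658
v -3.68 -3.258 2.644
v -3.369 -3.073 2.827
v -3.237 -2.865 3.15
v -3.327 -2.698 3.508
f 2 1 5
f 2 5 3
f 3 5 6
f 3 6 4
f 5 1 7
f 5 7 6
f 6 7 8
f 6 8 4
f 7 1 9
f 7 9 8
f 8 9 10
f 8 10 4
f 9 1 11
f 9 11 10
f 10 11 12
f 10 12 4
f 11 1 13
f 11 13 12
f 12 13 14
f 12 14 4
f 13 1 15
f 13 15 14
f 14 15 16
f 14 16 4
f 15 1 17
f 15 17 16
f 16 17 18
f 16 18 4
f 17 1 19
f 17 19 18
f 18 19 20
f 18 20 4
f 19 1 21
f 19 21 20
f 20 21 22
f 20 22 4
f 21 1 23
f 21 23 22
f 22 23 24
f 22 24 4
f 23 1 25
f 23 25 24
f 24 25 26
f 24 26 4
f 25 1 27
f 25 27 26
f 26 27 28
f 26 28 4
f 27 1 2
f 27 2 28
f 28 2 3
f 28 3 4
f 29 40 34
f 29 34 30
f 29 30 36
f 29 36 39
f 29 39 40
f 30 34 38
f 34 40 33
f 40 39 31
f 39 36 35
f 36 30 37
f 32 38 33
f 32 33 31
f 32 31 35
f 32 35 37
f 32 37 38
f 33 38 34
f 31 33 40
f 35 31 39
f 37 35 36
f 38 37 30
f 42 41 45
f 42 45 43
f 43 45 46
f 43 46 44
f 45 41 47
f 45 47 46
f 46 47 48
f 46 48 44
f 47 41 49
f 47 49 48
f 48 49 50
f 48 50 44
f 49 41 51
f 49 51 50
f 50 51 52
f 50 52 44
f 51 41 53
f 51 53 52
f 52 53 54
f 52 54 44
f 53 41 55
f 53 55 54
f 54 55 56
f 54 56 44
f 55 41 57
f 55 57 56
f 56 57 58
f 56 58 44
f 57 41 59
f 57 59 58
f 58 59 60
f 58 60 44
f 59 41 61
f 59 61 60
f 60 61 62
f 60 62 44
f 61 41 63
f 61 63 62
f 62 63 64
f 62 64 44
f 63 41 65
f 63 65 64
f 64 65 66
f 64 66 44
f 65 41 42
f 65 42 66
f 66 42 43
f 66 43 44
f 68 67 70
f 68 70 69
f 70 67 71
f 70 71 69
f 71 67 72
f 71 72 69
f 72 67 73
f 72 73 69
f 73 67 74
f 73 74 69
f 74 67 75
f 74 75 69
f 75 67 76
f 75 76 69
f 76 67 77
f 76 77 69
f 77 67 78
f 77 78 69
f 78 67 79
f 78 79 69
f 79 67 80
f 79 80 69
f 80 67 81
f 80 81 69
f 81 67 82
f 81 82 69
f 82 67 83
f 82 83 69
f 83 67 68
f 83 68 69
f 85 84 87
f 85 87 86
f 87 84 88
f 87 88 86
f 88 84 89
f 88 89 86
f 89 84 90
f 89 90 86
f 90 84 91
f 90 91 86
f 91 84 92
f 91 92 86
f 92 84 93
f 92 93 86
f 93 84 94
f 93 94 86
f 94 84 95
f 94 95 86
f 95 84 96
f 95 96 86
f 96 84 85
f 96 85 86



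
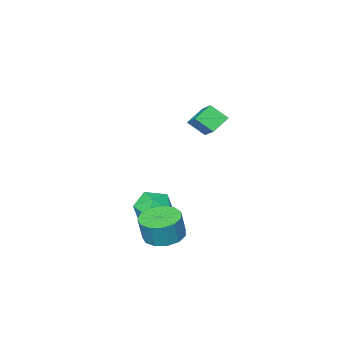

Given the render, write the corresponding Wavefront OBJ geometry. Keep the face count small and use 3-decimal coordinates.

v -0.507 3.125 -3.644
v 0.273 3.021 -3.832
v 0.528 3.07 -2.805
v -0.253 3.175 -2.616
v 0.199 3.471 -3.836
v 0.454 3.521 -2.808
v -0.099 3.812 -3.778
v 0.156 3.861 -2.75
v -0.527 3.934 -3.678
v -0.272 3.984 -2.65
v -0.949 3.8 -3.567
v -0.694 3.849 -2.539
v -1.231 3.452 -3.48
v -0.976 3.501 -2.452
v -1.283 3 -3.446
v -1.028 3.049 -2.418
v -1.089 2.587 -3.474
v -0.834 2.637 -2.446
v -0.71 2.346 -3.556
v -0.455 2.395 -2.529
v -0.267 2.352 -3.666
v -0.012 2.401 -2.639
v 0.099 2.604 -3.769
v 0.354 2.653 -2.742
v -2.014 1.775 -3.396
v -1.462 2.32 -2.995
v -1.058 0.74 -3.305
v -0.506 1.285 -2.904
v -1.231 1.02 -2.496
v -1.822 1.659 -2.553
v -0.698 1.401 -3.747
v -1.289 2.04 -3.804
v -0.649 2.088 -3.212
v -0.978 1.853 -2.439
v -1.542 1.207 -3.861
v -1.871 0.972 -3.088
v -3.872 2.222 0.859
v -3.156 3.548 1.709
v -3.193 2.182 0.349
v -2.477 3.508 1.199
v -3.483 1.652 1.421
v -2.767 2.978 2.271
v -2.804 1.612 0.911
v -2.088 2.938 1.761
f 2 1 5
f 2 5 3
f 3 5 6
f 3 6 4
f 5 1 7
f 5 7 6
f 6 7 8
f 6 8 4
f 7 1 9
f 7 9 8
f 8 9 10
f 8 10 4
f 9 1 11
f 9 11 10
f 10 11 12
f 10 12 4
f 11 1 13
f 11 13 12
f 12 13 14
f 12 14 4
f 13 1 15
f 13 15 14
f 14 15 16
f 14 16 4
f 15 1 17
f 15 17 16
f 16 17 18
f 16 18 4
f 17 1 19
f 17 19 18
f 18 19 20
f 18 20 4
f 19 1 21
f 19 21 20
f 20 21 22
f 20 22 4
f 21 1 23
f 21 23 22
f 22 23 24
f 22 24 4
f 23 1 2
f 23 2 24
f 24 2 3
f 24 3 4
f 25 36 30
f 25 30 26
f 25 26 32
f 25 32 35
f 25 35 36
f 26 30 34
f 30 36 29
f 36 35 27
f 35 32 31
f 32 26 33
f 28 34 29
f 28 29 27
f 28 27 31
f 28 31 33
f 28 33 34
f 29 34 30
f 27 29 36
f 31 27 35
f 33 31 32
f 34 33 26
f 38 40 37
f 41 38 37
f 37 40 39
f 39 41 37
f 38 44 40
f 42 38 41
f 42 44 38
f 40 44 39
f 43 41 39
f 39 44 43
f 43 42 41
f 44 42 43



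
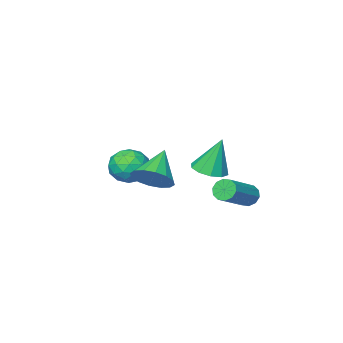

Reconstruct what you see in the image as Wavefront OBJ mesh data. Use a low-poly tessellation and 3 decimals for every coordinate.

v -4.606 2.588 -2.455
v -4.418 2.896 -2.922
v -2.805 3.321 -1.991
v -2.994 3.012 -1.525
v -4.604 3.123 -2.704
v -2.991 3.547 -1.774
v -4.79 3.145 -2.392
v -3.177 3.569 -1.461
v -4.906 2.954 -2.103
v -3.293 3.379 -1.173
v -4.908 2.624 -1.949
v -3.295 3.048 -1.019
v -4.795 2.279 -1.989
v -3.182 2.704 -1.058
v -4.609 2.053 -2.206
v -2.996 2.477 -1.276
v -4.423 2.031 -2.519
v -2.81 2.455 -1.588
v -4.307 2.221 -2.807
v -2.694 2.646 -1.877
v -4.305 2.552 -2.961
v -2.692 2.976 -2.031
v -2.391 -1.73 -2.038
v -1.91 -2.275 -2.723
v -2.49 -3.025 -1.077
v -2.009 -3.57 -1.762
v -1.524 -2.853 -1.264
v -1.463 -2.052 -1.858
v -2.937 -3.248 -1.942
v -2.876 -2.447 -2.536
v -2.248 -3.213 -2.664
v -1.374 -2.969 -2.245
v -3.026 -2.331 -1.555
v -2.152 -2.087 -1.136
v -2.142 -1.889 -2.465
v -2.258 -3.411 -1.335
v -1.973 -2.99 -1.042
v -1.69 -3.31 -1.445
v -1.879 -1.758 -1.957
v -1.596 -2.078 -2.359
v -1.369 -2.418 -1.502
v -2.804 -3.222 -1.441
v -2.521 -3.542 -1.843
v -2.71 -1.99 -2.355
v -2.427 -2.31 -2.758
v -3.031 -2.882 -2.298
v -2.058 -2.76 -2.833
v -2.116 -3.522 -2.268
v -2.661 -3.332 -2.373
v -2.626 -2.862 -2.723
v -1.544 -2.617 -2.587
v -1.602 -3.378 -2.022
v -1.317 -2.957 -1.729
v -1.281 -2.486 -2.078
v -1.743 -3.168 -2.552
v -2.798 -1.922 -1.778
v -2.856 -2.683 -1.213
v -3.119 -2.814 -1.722
v -3.083 -2.343 -2.071
v -2.284 -1.778 -1.532
v -2.342 -2.54 -0.967
v -1.774 -2.438 -1.077
v -1.739 -1.968 -1.427
v -2.657 -2.132 -1.248
v -3.746 1.072 -1.207
v -3.266 0.412 -0.971
v -4.114 1.448 0.587
v -2.957 0.836 -0.996
v -2.95 1.351 -1.102
v -3.247 1.759 -1.249
v -3.734 1.905 -1.379
v -4.226 1.733 -1.444
v -4.535 1.308 -1.418
v -4.542 0.794 -1.312
v -4.246 0.386 -1.166
v -3.758 0.24 -1.036
v -1.374 0.193 -1.474
v -0.687 -0.455 -1.176
v -2.566 -0.533 -0.306
v -0.631 -0.05 -0.867
v -0.774 0.42 -0.721
v -1.077 0.829 -0.776
v -1.46 1.068 -1.019
v -1.821 1.072 -1.384
v -2.061 0.84 -1.773
v -2.117 0.436 -2.082
v -1.975 -0.034 -2.228
v -1.671 -0.443 -2.172
v -1.288 -0.682 -1.93
v -0.928 -0.686 -1.565
f 2 1 5
f 2 5 3
f 3 5 6
f 3 6 4
f 5 1 7
f 5 7 6
f 6 7 8
f 6 8 4
f 7 1 9
f 7 9 8
f 8 9 10
f 8 10 4
f 9 1 11
f 9 11 10
f 10 11 12
f 10 12 4
f 11 1 13
f 11 13 12
f 12 13 14
f 12 14 4
f 13 1 15
f 13 15 14
f 14 15 16
f 14 16 4
f 15 1 17
f 15 17 16
f 16 17 18
f 16 18 4
f 17 1 19
f 17 19 18
f 18 19 20
f 18 20 4
f 19 1 21
f 19 21 20
f 20 21 22
f 20 22 4
f 21 1 2
f 21 2 22
f 22 2 3
f 22 3 4
f 23 60 39
f 60 34 63
f 39 63 28
f 60 63 39
f 23 39 35
f 39 28 40
f 35 40 24
f 39 40 35
f 23 35 44
f 35 24 45
f 44 45 30
f 35 45 44
f 23 44 56
f 44 30 59
f 56 59 33
f 44 59 56
f 23 56 60
f 56 33 64
f 60 64 34
f 56 64 60
f 24 40 51
f 40 28 54
f 51 54 32
f 40 54 51
f 28 63 41
f 63 34 62
f 41 62 27
f 63 62 41
f 34 64 61
f 64 33 57
f 61 57 25
f 64 57 61
f 33 59 58
f 59 30 46
f 58 46 29
f 59 46 58
f 30 45 50
f 45 24 47
f 50 47 31
f 45 47 50
f 26 52 38
f 52 32 53
f 38 53 27
f 52 53 38
f 26 38 36
f 38 27 37
f 36 37 25
f 38 37 36
f 26 36 43
f 36 25 42
f 43 42 29
f 36 42 43
f 26 43 48
f 43 29 49
f 48 49 31
f 43 49 48
f 26 48 52
f 48 31 55
f 52 55 32
f 48 55 52
f 27 53 41
f 53 32 54
f 41 54 28
f 53 54 41
f 25 37 61
f 37 27 62
f 61 62 34
f 37 62 61
f 29 42 58
f 42 25 57
f 58 57 33
f 42 57 58
f 31 49 50
f 49 29 46
f 50 46 30
f 49 46 50
f 32 55 51
f 55 31 47
f 51 47 24
f 55 47 51
f 66 65 68
f 66 68 67
f 68 65 69
f 68 69 67
f 69 65 70
f 69 70 67
f 70 65 71
f 70 71 67
f 71 65 72
f 71 72 67
f 72 65 73
f 72 73 67
f 73 65 74
f 73 74 67
f 74 65 75
f 74 75 67
f 75 65 76
f 75 76 67
f 76 65 66
f 76 66 67
f 78 77 80
f 78 80 79
f 80 77 81
f 80 81 79
f 81 77 82
f 81 82 79
f 82 77 83
f 82 83 79
f 83 77 84
f 83 84 79
f 84 77 85
f 84 85 79
f 85 77 86
f 85 86 79
f 86 77 87
f 86 87 79
f 87 77 88
f 87 88 79
f 88 77 89
f 88 89 79
f 89 77 90
f 89 90 79
f 90 77 78
f 90 78 79



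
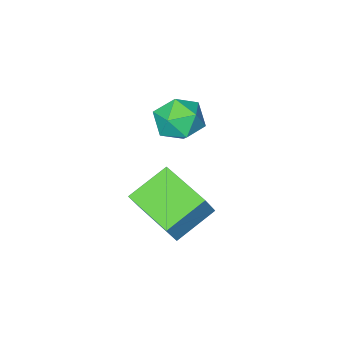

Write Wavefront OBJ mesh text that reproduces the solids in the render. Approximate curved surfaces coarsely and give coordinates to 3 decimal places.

v 2.222 3.524 1.363
v 3.039 3.148 1.265
v 1.681 2.612 0.355
v 2.498 2.236 0.257
v 2.032 2.114 1.023
v 2.366 2.677 1.646
v 2.354 3.083 -0.026
v 2.688 3.646 0.597
v 3.12 2.875 0.407
v 2.921 2.276 1.055
v 1.799 3.484 0.565
v 1.6 2.885 1.213
v 2.176 2.521 -2.453
v 2.706 2.672 -1.512
v 2.189 4.446 -2.768
v 2.719 4.596 -1.827
v 3.601 2.384 -3.233
v 4.131 2.534 -2.292
v 3.614 4.308 -3.548
v 4.144 4.459 -2.607
f 1 12 6
f 1 6 2
f 1 2 8
f 1 8 11
f 1 11 12
f 2 6 10
f 6 12 5
f 12 11 3
f 11 8 7
f 8 2 9
f 4 10 5
f 4 5 3
f 4 3 7
f 4 7 9
f 4 9 10
f 5 10 6
f 3 5 12
f 7 3 11
f 9 7 8
f 10 9 2
f 14 16 13
f 17 14 13
f 13 16 15
f 15 17 13
f 14 20 16
f 18 14 17
f 18 20 14
f 16 20 15
f 19 17 15
f 15 20 19
f 19 18 17
f 20 18 19



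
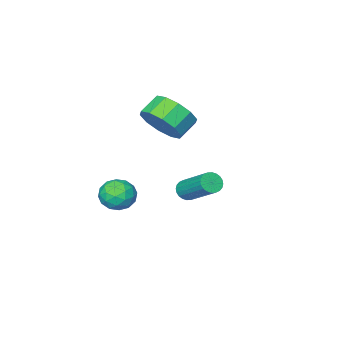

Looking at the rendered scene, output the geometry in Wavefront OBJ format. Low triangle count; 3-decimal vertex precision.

v 0.455 -2.223 -0.301
v 0.849 -1.55 0.431
v -0.042 -1.663 1.014
v -0.435 -2.337 0.281
v 0.512 -1.194 -0.014
v -0.378 -1.308 0.569
v 0.154 -1.232 -0.568
v -0.736 -1.345 0.015
v -0.089 -1.648 -1.021
v -0.98 -1.762 -0.438
v -0.125 -2.284 -1.199
v -1.015 -2.398 -0.616
v 0.062 -2.897 -1.034
v -0.829 -3.01 -0.451
v 0.398 -3.252 -0.589
v -0.492 -3.366 -0.006
v 0.756 -3.215 -0.035
v -0.134 -3.328 0.548
v 1 -2.798 0.418
v 0.109 -2.912 1.001
v 1.035 -2.162 0.596
v 0.145 -2.276 1.179
v 1.876 1.419 -1.911
v 2.095 1.687 -2.272
v 2.083 3.209 -1.15
v 1.864 2.941 -0.789
v 1.906 1.716 -2.312
v 1.894 3.237 -1.191
v 1.713 1.699 -2.292
v 1.701 3.22 -1.17
v 1.544 1.64 -2.213
v 1.532 3.161 -1.092
v 1.426 1.547 -2.088
v 1.414 3.068 -0.967
v 1.377 1.435 -1.937
v 1.365 2.956 -0.815
v 1.403 1.32 -1.781
v 1.391 2.841 -0.66
v 1.502 1.221 -1.645
v 1.49 2.742 -0.524
v 1.657 1.151 -1.55
v 1.645 2.673 -0.428
v 1.846 1.123 -1.509
v 1.834 2.644 -0.388
v 2.039 1.14 -1.53
v 2.027 2.661 -0.408
v 2.208 1.199 -1.608
v 2.196 2.72 -0.487
v 2.326 1.292 -1.733
v 2.314 2.813 -0.612
v 2.375 1.404 -1.885
v 2.363 2.925 -0.763
v 2.349 1.519 -2.04
v 2.337 3.04 -0.919
v 2.25 1.618 -2.176
v 2.238 3.139 -1.055
v 2.678 -1.372 -3.969
v 3.024 -1.109 -3.261
v 2.676 -2.631 -3.499
v 3.022 -2.368 -2.791
v 2.238 -2.161 -2.973
v 2.239 -1.382 -3.264
v 3.461 -2.358 -3.496
v 3.462 -1.579 -3.787
v 3.507 -1.718 -2.969
v 2.752 -1.596 -2.646
v 2.948 -2.144 -4.114
v 2.193 -2.022 -3.791
v 2.851 -1.13 -3.656
v 2.849 -2.61 -3.104
v 2.388 -2.488 -3.211
v 2.592 -2.333 -2.795
v 2.39 -1.291 -3.658
v 2.593 -1.136 -3.242
v 2.132 -1.754 -3.072
v 3.107 -2.604 -3.518
v 3.31 -2.449 -3.102
v 3.108 -1.407 -3.965
v 3.312 -1.252 -3.549
v 3.568 -1.986 -3.688
v 3.338 -1.333 -3.069
v 3.337 -2.073 -2.792
v 3.595 -2.067 -3.207
v 3.596 -1.61 -3.378
v 2.894 -1.261 -2.879
v 2.893 -2.001 -2.602
v 2.433 -1.88 -2.709
v 2.433 -1.422 -2.88
v 3.179 -1.619 -2.707
v 2.807 -1.739 -4.158
v 2.806 -2.479 -3.881
v 3.267 -2.318 -3.88
v 3.267 -1.86 -4.051
v 2.363 -1.667 -3.968
v 2.362 -2.407 -3.691
v 2.104 -2.13 -3.382
v 2.105 -1.673 -3.553
v 2.521 -2.121 -4.053
f 2 1 5
f 2 5 3
f 3 5 6
f 3 6 4
f 5 1 7
f 5 7 6
f 6 7 8
f 6 8 4
f 7 1 9
f 7 9 8
f 8 9 10
f 8 10 4
f 9 1 11
f 9 11 10
f 10 11 12
f 10 12 4
f 11 1 13
f 11 13 12
f 12 13 14
f 12 14 4
f 13 1 15
f 13 15 14
f 14 15 16
f 14 16 4
f 15 1 17
f 15 17 16
f 16 17 18
f 16 18 4
f 17 1 19
f 17 19 18
f 18 19 20
f 18 20 4
f 19 1 21
f 19 21 20
f 20 21 22
f 20 22 4
f 21 1 2
f 21 2 22
f 22 2 3
f 22 3 4
f 24 23 27
f 24 27 25
f 25 27 28
f 25 28 26
f 27 23 29
f 27 29 28
f 28 29 30
f 28 30 26
f 29 23 31
f 29 31 30
f 30 31 32
f 30 32 26
f 31 23 33
f 31 33 32
f 32 33 34
f 32 34 26
f 33 23 35
f 33 35 34
f 34 35 36
f 34 36 26
f 35 23 37
f 35 37 36
f 36 37 38
f 36 38 26
f 37 23 39
f 37 39 38
f 38 39 40
f 38 40 26
f 39 23 41
f 39 41 40
f 40 41 42
f 40 42 26
f 41 23 43
f 41 43 42
f 42 43 44
f 42 44 26
f 43 23 45
f 43 45 44
f 44 45 46
f 44 46 26
f 45 23 47
f 45 47 46
f 46 47 48
f 46 48 26
f 47 23 49
f 47 49 48
f 48 49 50
f 48 50 26
f 49 23 51
f 49 51 50
f 50 51 52
f 50 52 26
f 51 23 53
f 51 53 52
f 52 53 54
f 52 54 26
f 53 23 55
f 53 55 54
f 54 55 56
f 54 56 26
f 55 23 24
f 55 24 56
f 56 24 25
f 56 25 26
f 57 94 73
f 94 68 97
f 73 97 62
f 94 97 73
f 57 73 69
f 73 62 74
f 69 74 58
f 73 74 69
f 57 69 78
f 69 58 79
f 78 79 64
f 69 79 78
f 57 78 90
f 78 64 93
f 90 93 67
f 78 93 90
f 57 90 94
f 90 67 98
f 94 98 68
f 90 98 94
f 58 74 85
f 74 62 88
f 85 88 66
f 74 88 85
f 62 97 75
f 97 68 96
f 75 96 61
f 97 96 75
f 68 98 95
f 98 67 91
f 95 91 59
f 98 91 95
f 67 93 92
f 93 64 80
f 92 80 63
f 93 80 92
f 64 79 84
f 79 58 81
f 84 81 65
f 79 81 84
f 60 86 72
f 86 66 87
f 72 87 61
f 86 87 72
f 60 72 70
f 72 61 71
f 70 71 59
f 72 71 70
f 60 70 77
f 70 59 76
f 77 76 63
f 70 76 77
f 60 77 82
f 77 63 83
f 82 83 65
f 77 83 82
f 60 82 86
f 82 65 89
f 86 89 66
f 82 89 86
f 61 87 75
f 87 66 88
f 75 88 62
f 87 88 75
f 59 71 95
f 71 61 96
f 95 96 68
f 71 96 95
f 63 76 92
f 76 59 91
f 92 91 67
f 76 91 92
f 65 83 84
f 83 63 80
f 84 80 64
f 83 80 84
f 66 89 85
f 89 65 81
f 85 81 58
f 89 81 85

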